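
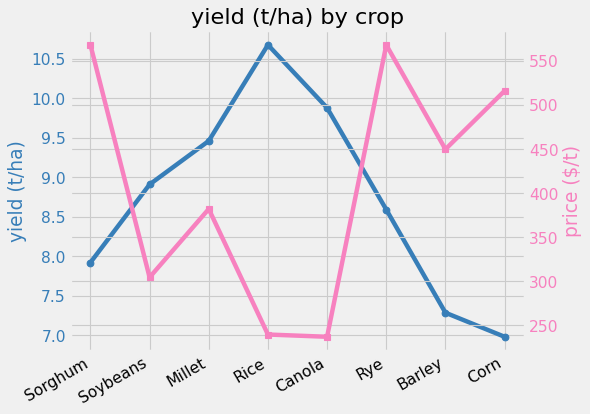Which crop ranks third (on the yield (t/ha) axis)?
Millet

Top 4 (on the yield (t/ha) axis): Rice ≈ 10.5, Canola ≈ 10.0, Millet ≈ 9.5, Soybeans ≈ 9.0.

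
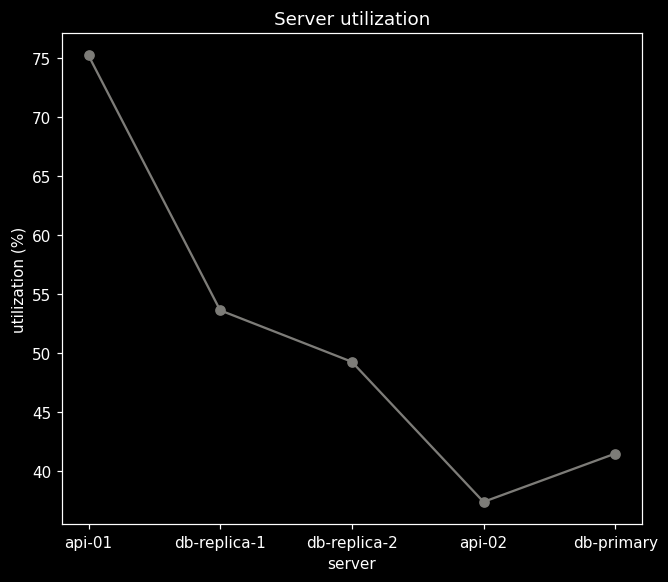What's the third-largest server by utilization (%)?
Top 4: api-01 ≈ 75, db-replica-1 ≈ 55, db-replica-2 ≈ 50, db-primary ≈ 40.

db-replica-2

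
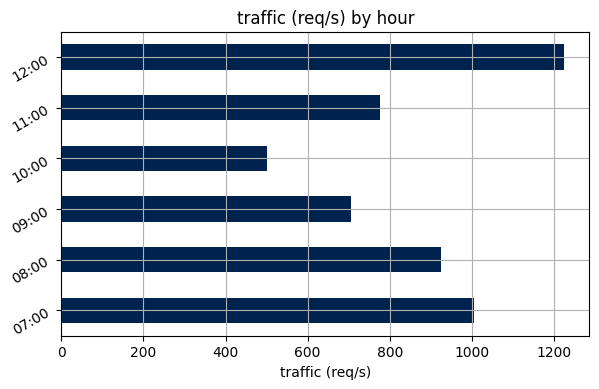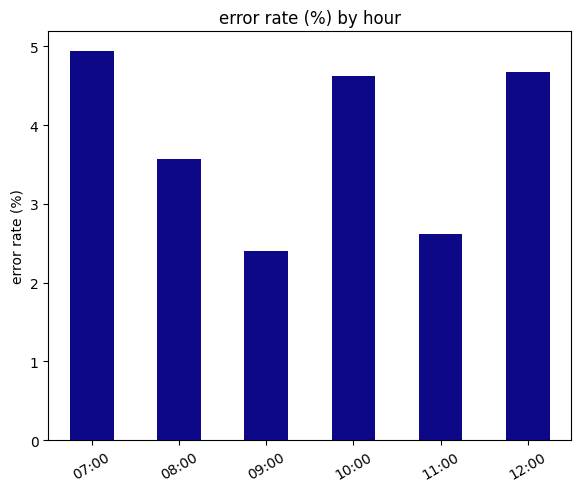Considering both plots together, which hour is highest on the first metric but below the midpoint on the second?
08:00

Chart 2 median error rate (%) ≈ 4; below-median hours: 08:00, 09:00, 11:00. Among those, 08:00 has the highest traffic (req/s) (≈ 1000).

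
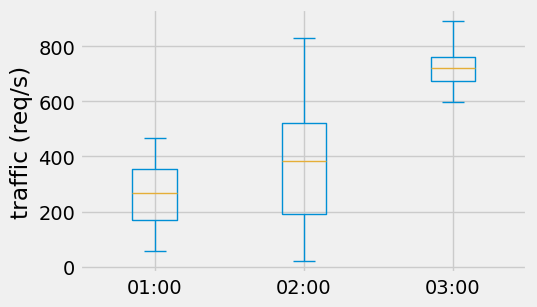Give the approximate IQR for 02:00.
≈ 300

Q3 ≈ 500, Q1 ≈ 200; IQR ≈ 300.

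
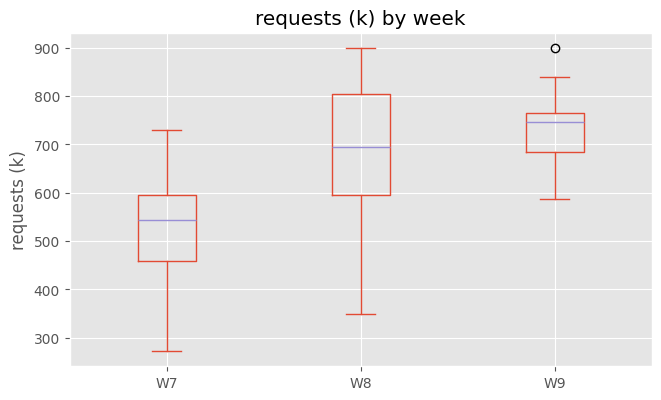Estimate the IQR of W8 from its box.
Q3 ≈ 800, Q1 ≈ 600; IQR ≈ 200.

≈ 200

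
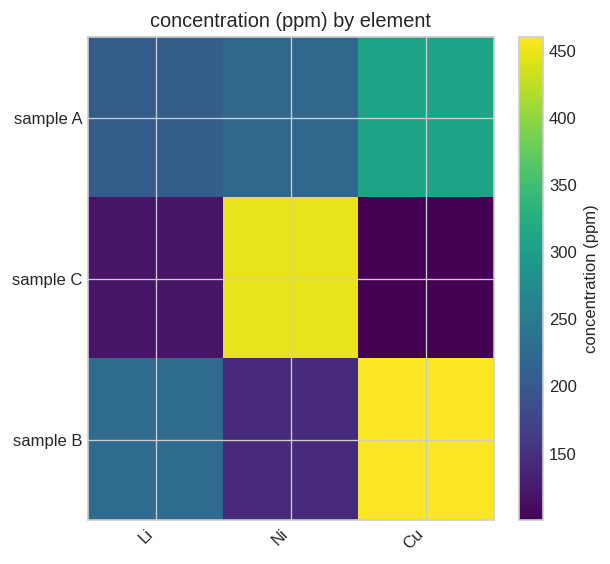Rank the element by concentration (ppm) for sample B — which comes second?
Li

Top 3 for sample B: Cu ≈ 450, Li ≈ 250, Ni ≈ 150.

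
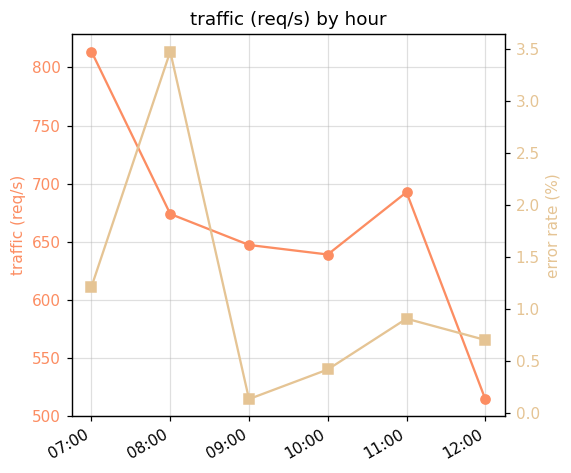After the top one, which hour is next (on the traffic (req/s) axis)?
11:00

Top 3 (on the traffic (req/s) axis): 07:00 ≈ 825, 11:00 ≈ 700, 08:00 ≈ 675.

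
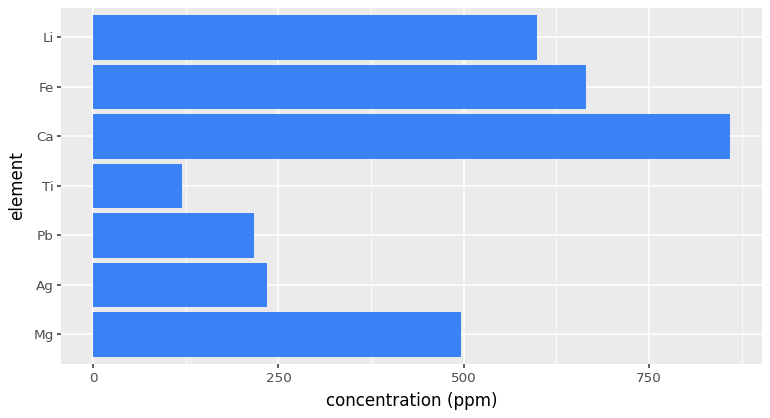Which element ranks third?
Li

Top 4: Ca ≈ 900, Fe ≈ 700, Li ≈ 600, Mg ≈ 500.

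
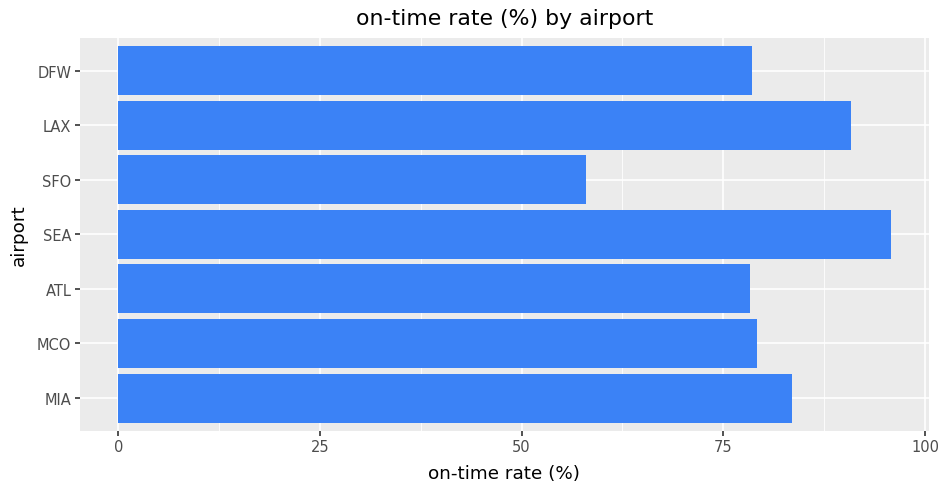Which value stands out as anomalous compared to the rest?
SFO

SFO ≈ 60; the rest sit between ≈ 80 and ≈ 100.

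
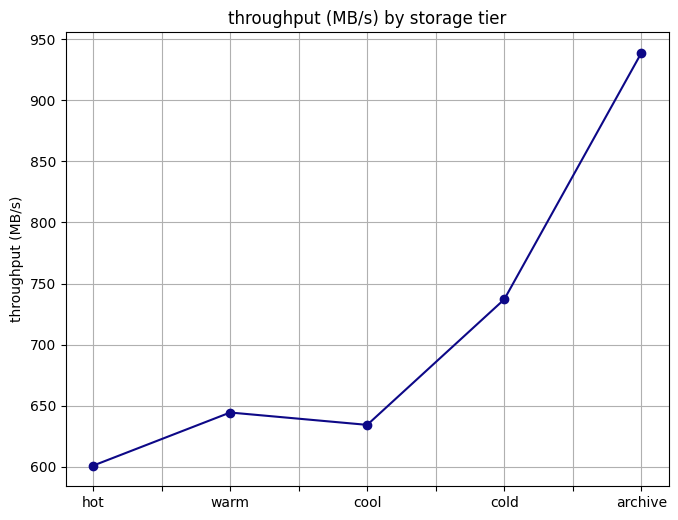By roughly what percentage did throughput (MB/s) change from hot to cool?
hot ≈ 600, cool ≈ 650; (650 − 600) / 600 ≈ +8.3%.

≈ +8.3%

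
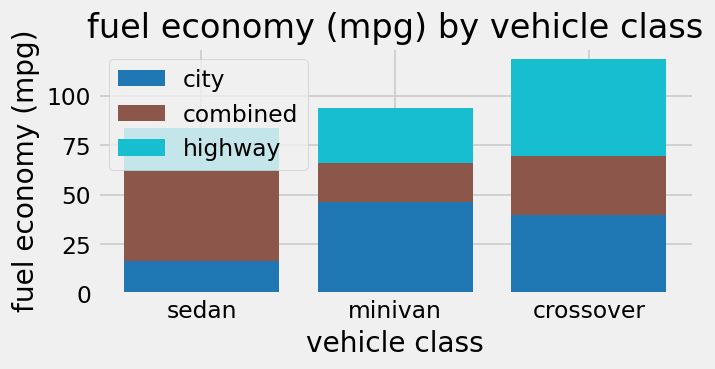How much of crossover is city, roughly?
city top ≈ 40, bottom ≈ 0; segment ≈ 40.

≈ 40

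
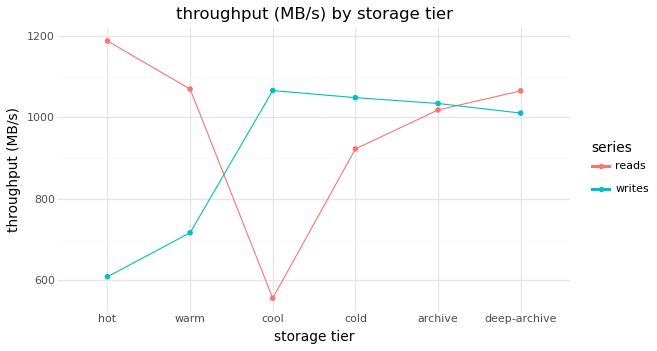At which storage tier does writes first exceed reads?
cool

warm: writes ≈ 700 vs reads ≈ 1100 (not yet); cool: writes ≈ 1100 vs reads ≈ 600 (first crossover).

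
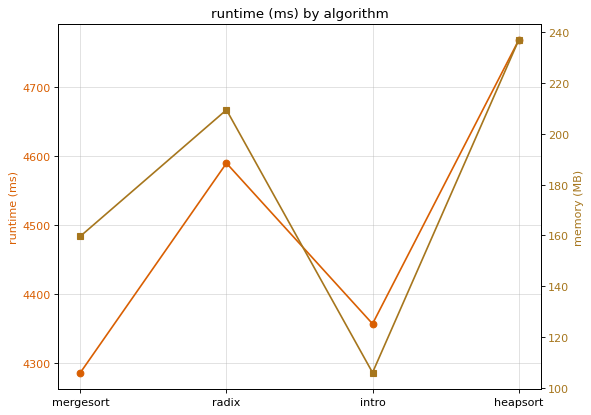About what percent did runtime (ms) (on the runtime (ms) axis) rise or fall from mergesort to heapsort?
mergesort ≈ 4300, heapsort ≈ 4750; (4750 − 4300) / 4300 ≈ +10.5%.

≈ +10.5%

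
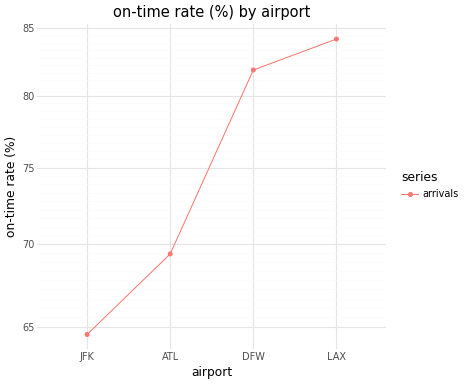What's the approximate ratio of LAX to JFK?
≈ 1.31×

LAX ≈ 84, JFK ≈ 64; 84/64 ≈ 1.31.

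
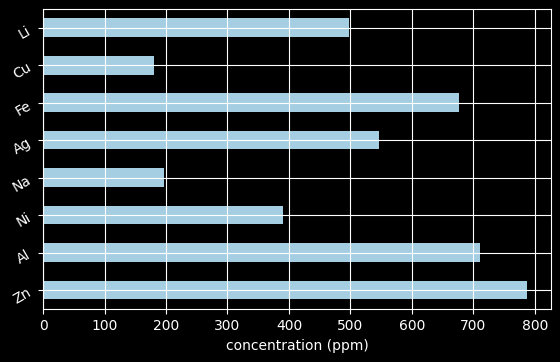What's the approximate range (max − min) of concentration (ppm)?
Max Zn ≈ 800, min Cu ≈ 200; range ≈ 600.

≈ 600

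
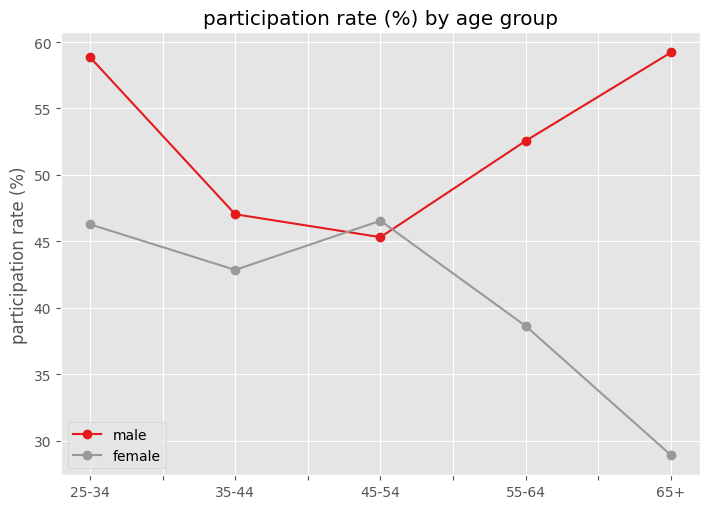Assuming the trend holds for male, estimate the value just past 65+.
Last three: 45, 55, 60 → slope ≈ 7.5/step → next ≈ 67.5.

≈ 67.5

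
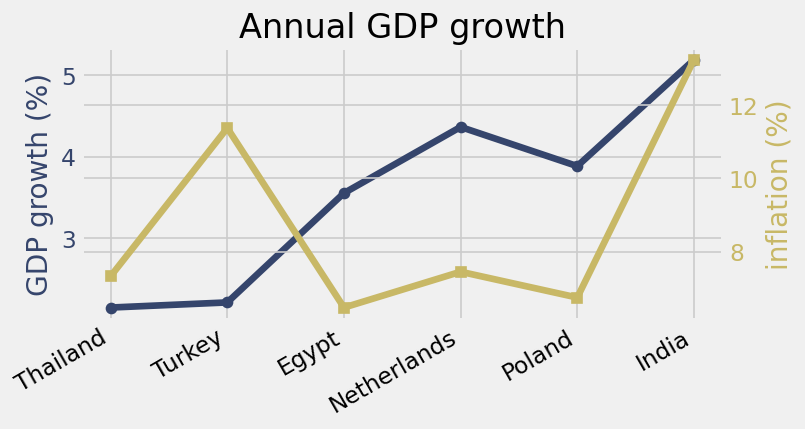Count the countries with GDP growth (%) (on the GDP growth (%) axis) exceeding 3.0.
4

Above 3.0: Egypt, Netherlands, Poland, India.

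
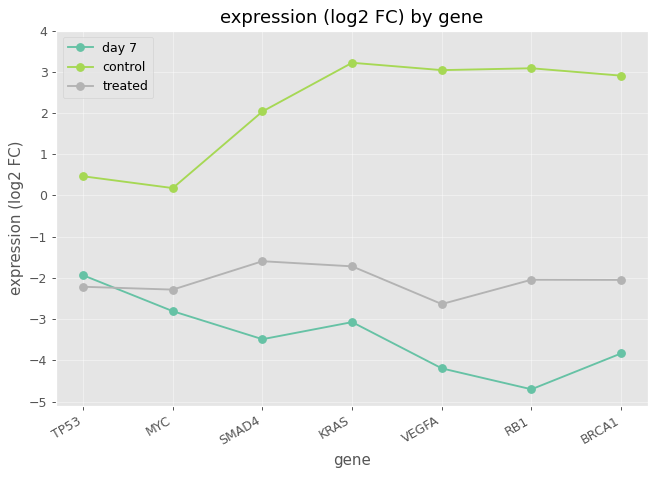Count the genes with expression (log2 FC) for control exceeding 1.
Above 1: SMAD4, KRAS, VEGFA, RB1, BRCA1.

5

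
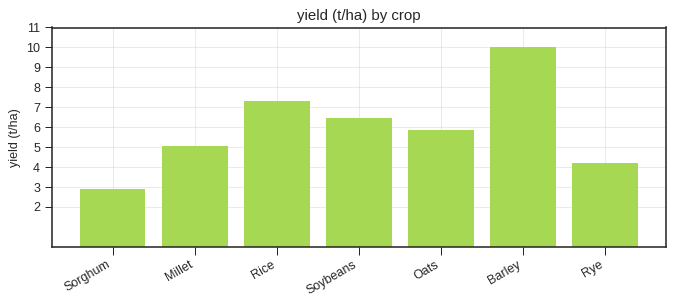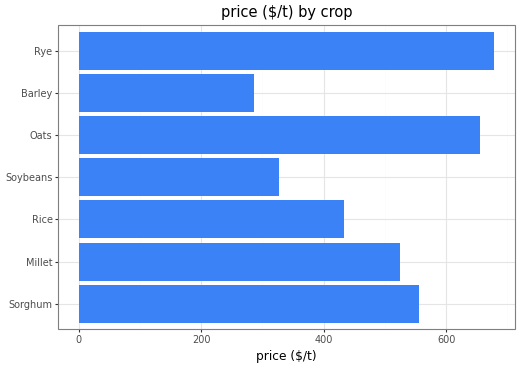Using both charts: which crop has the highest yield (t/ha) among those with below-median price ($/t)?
Barley

Chart 2 median price ($/t) ≈ 500; below-median crops: Rice, Soybeans, Barley. Among those, Barley has the highest yield (t/ha) (≈ 10).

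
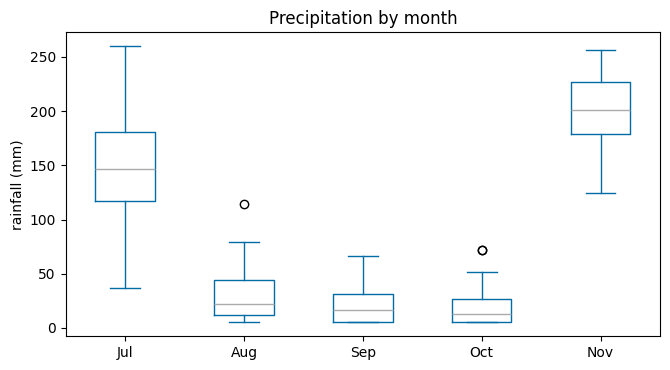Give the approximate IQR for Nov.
≈ 40

Q3 ≈ 220, Q1 ≈ 180; IQR ≈ 40.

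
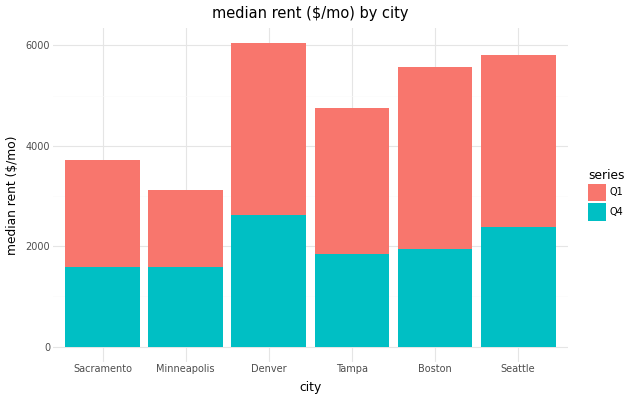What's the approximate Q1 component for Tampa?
≈ 3000

Q1 top ≈ 5000, bottom ≈ 2000; segment ≈ 3000.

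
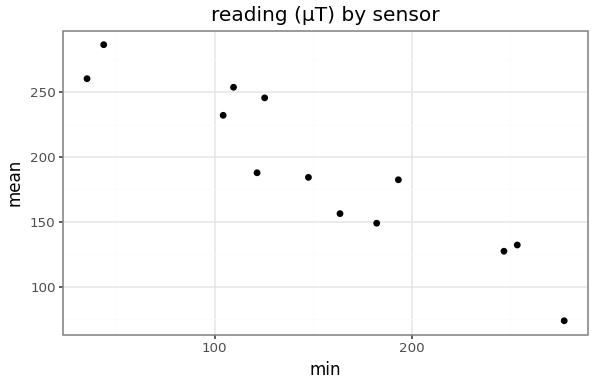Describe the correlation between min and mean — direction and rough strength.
Points are negatively correlated; strong (|r| ≈ 0.9).

negative, strong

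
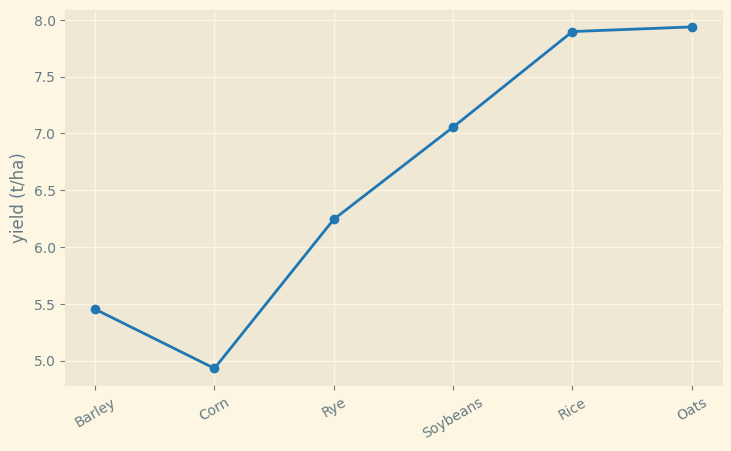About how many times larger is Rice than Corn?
Rice ≈ 8.0, Corn ≈ 5.0; 8.0/5.0 ≈ 1.6.

≈ 1.6×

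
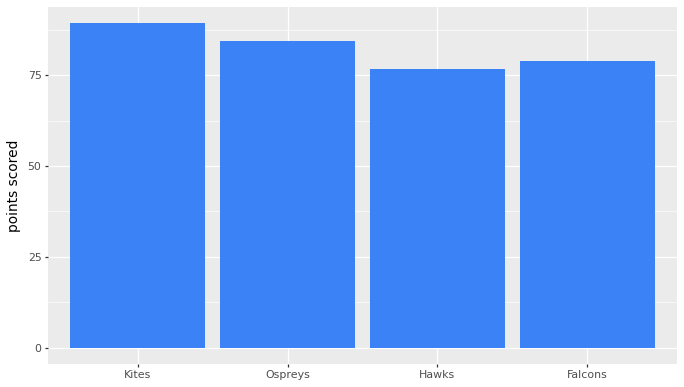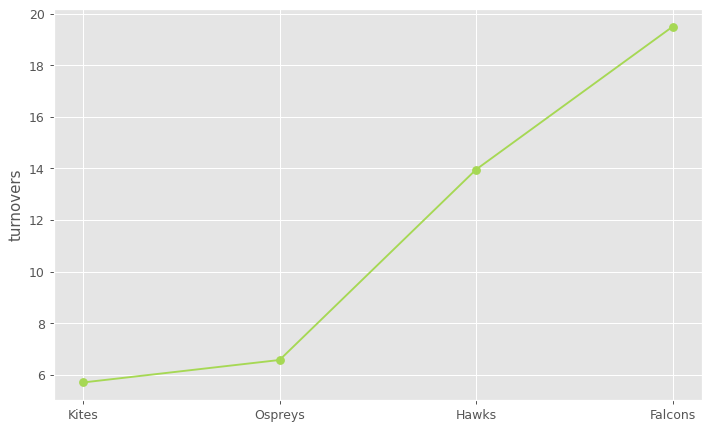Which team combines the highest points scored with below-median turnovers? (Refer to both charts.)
Kites

Chart 2 median turnovers ≈ 10; below-median teams: Kites, Ospreys. Among those, Kites has the highest points scored (≈ 90).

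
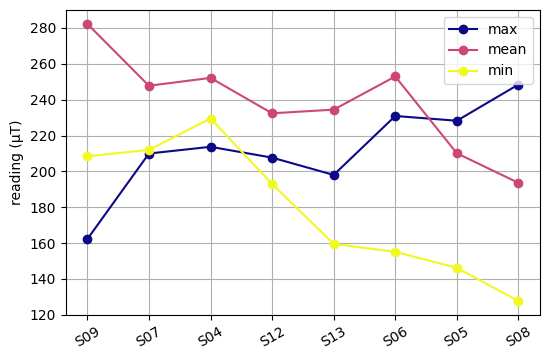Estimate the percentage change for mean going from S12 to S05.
≈ -8.3%

S12 ≈ 240, S05 ≈ 220; (220 − 240) / 240 ≈ -8.3%.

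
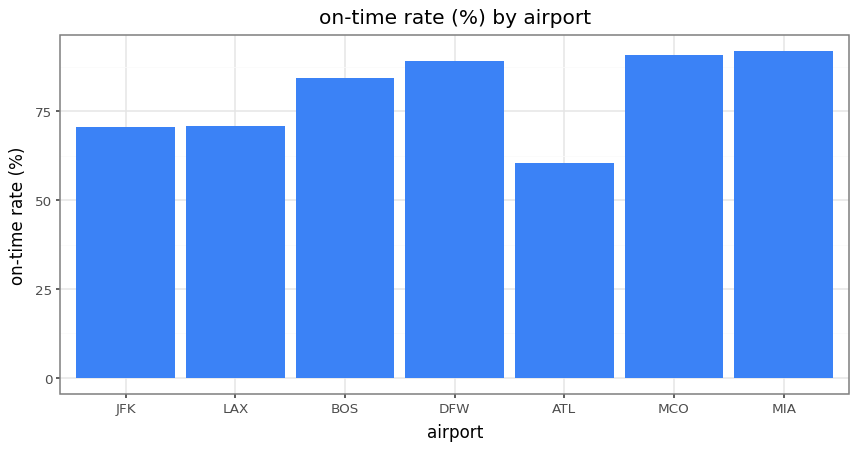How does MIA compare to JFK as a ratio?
MIA ≈ 90, JFK ≈ 70; 90/70 ≈ 1.29.

≈ 1.29×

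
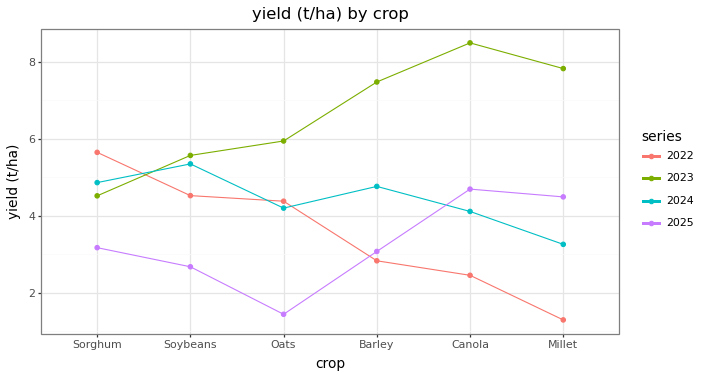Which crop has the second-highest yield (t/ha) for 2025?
Millet

Top 3 for 2025: Canola ≈ 5, Millet ≈ 4, Sorghum ≈ 3.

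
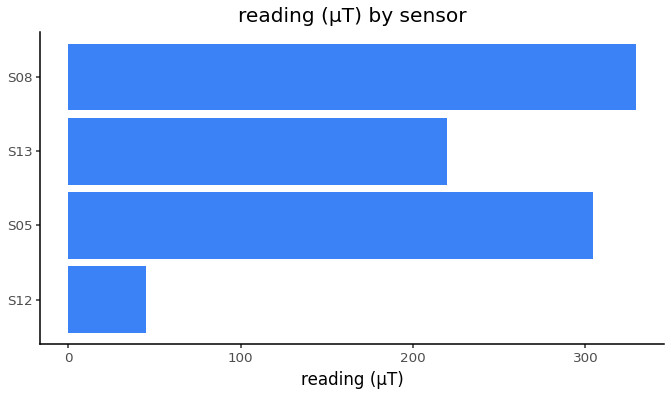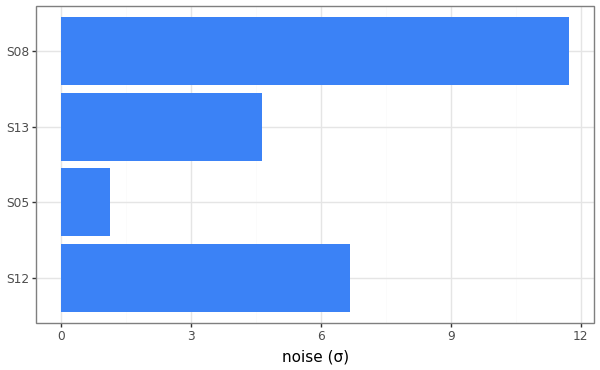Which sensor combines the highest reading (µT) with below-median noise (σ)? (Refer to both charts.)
Chart 2 median noise (σ) ≈ 6; below-median sensors: S05, S13. Among those, S05 has the highest reading (µT) (≈ 300).

S05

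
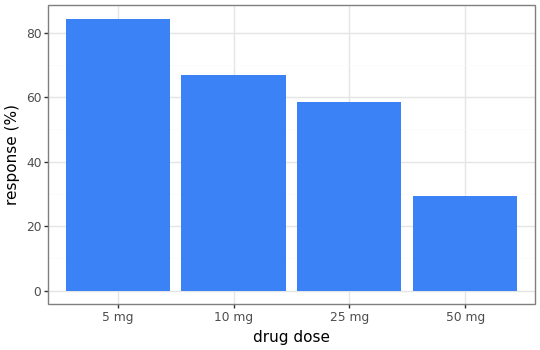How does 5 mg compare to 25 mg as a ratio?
≈ 1.33×

5 mg ≈ 80, 25 mg ≈ 60; 80/60 ≈ 1.33.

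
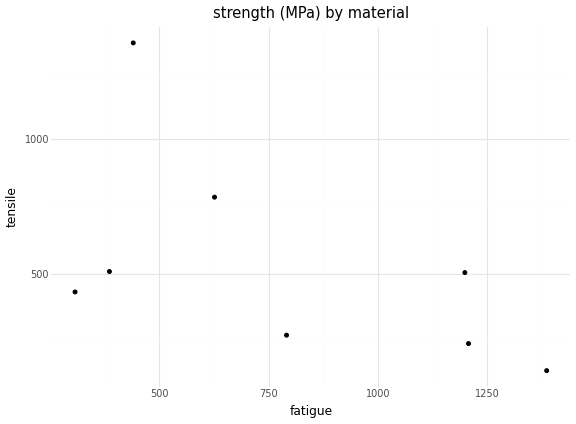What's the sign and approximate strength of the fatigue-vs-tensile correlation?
negative, moderate

Points are negatively correlated; moderate (|r| ≈ 0.6).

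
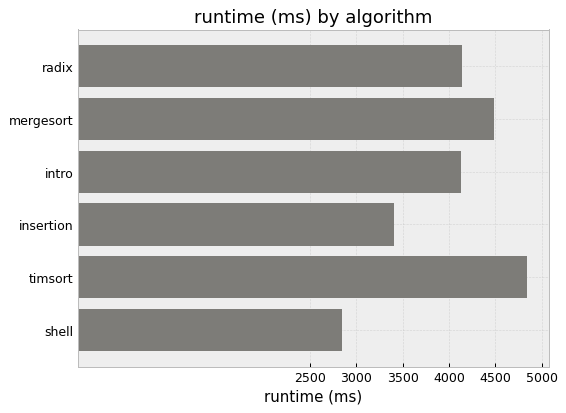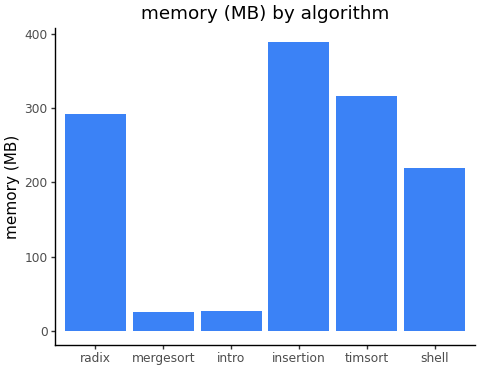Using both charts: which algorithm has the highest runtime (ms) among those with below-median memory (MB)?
mergesort

Chart 2 median memory (MB) ≈ 250; below-median algorithms: mergesort, intro, shell. Among those, mergesort has the highest runtime (ms) (≈ 4500).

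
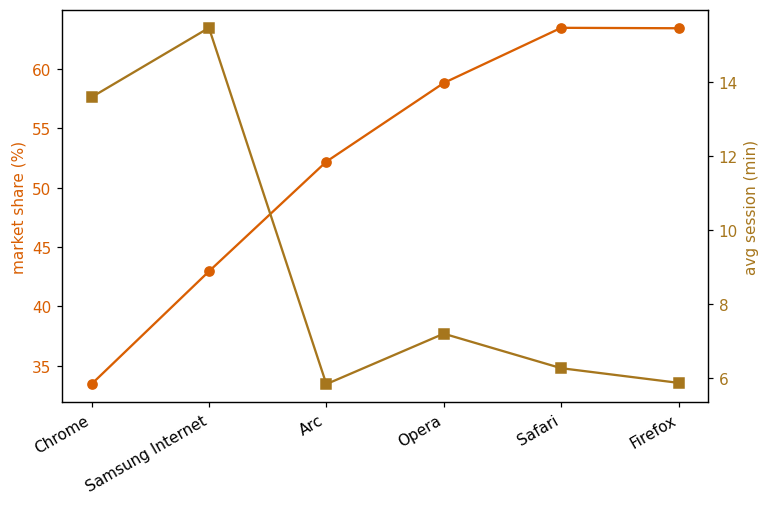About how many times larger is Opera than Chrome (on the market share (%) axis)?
≈ 1.71×

Opera ≈ 60, Chrome ≈ 35; 60/35 ≈ 1.71.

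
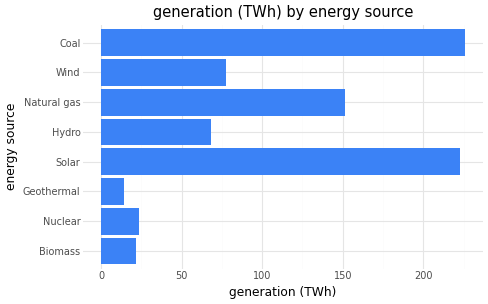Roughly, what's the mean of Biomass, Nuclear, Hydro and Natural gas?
(20 + 20 + 60 + 160) / 4 ≈ 65.

≈ 65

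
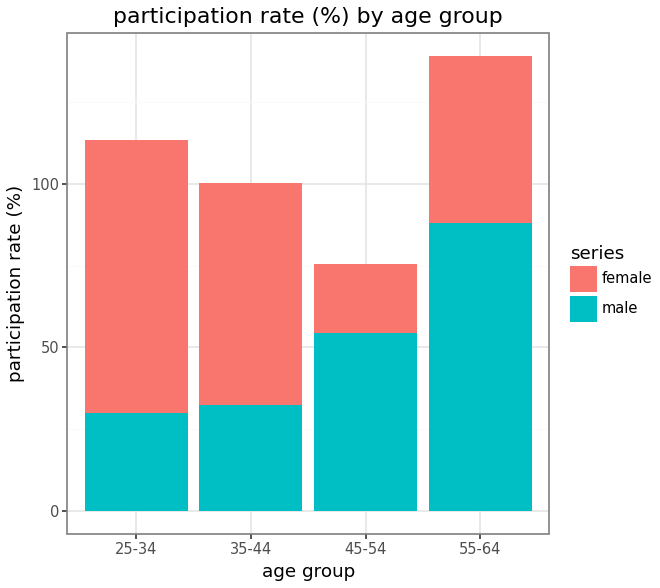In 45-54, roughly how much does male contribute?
male top ≈ 60, bottom ≈ 0; segment ≈ 60.

≈ 60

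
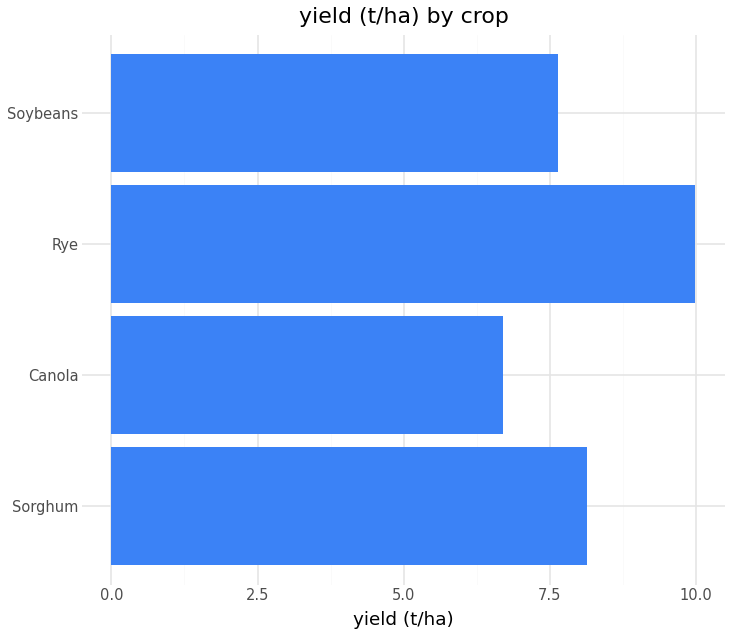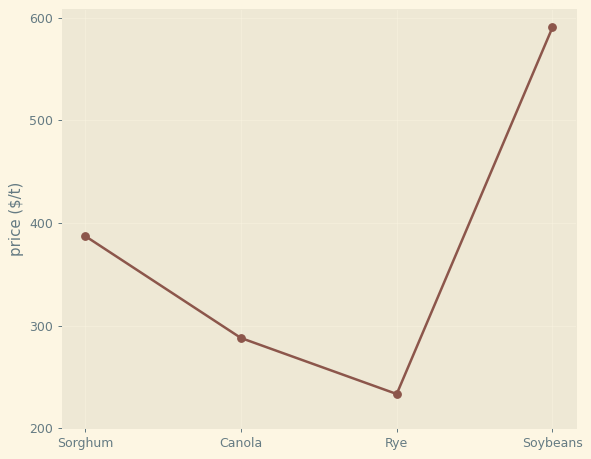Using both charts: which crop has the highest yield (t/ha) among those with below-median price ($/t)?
Chart 2 median price ($/t) ≈ 300; below-median crops: Canola, Rye. Among those, Rye has the highest yield (t/ha) (≈ 10).

Rye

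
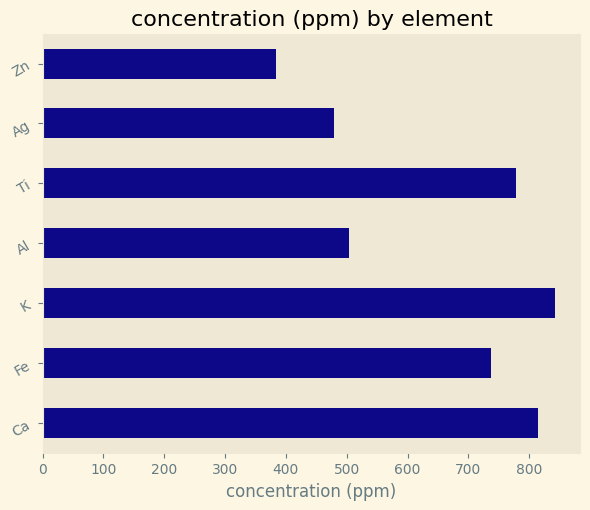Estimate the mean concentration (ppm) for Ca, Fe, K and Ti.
(800 + 700 + 800 + 800) / 4 ≈ 775.

≈ 775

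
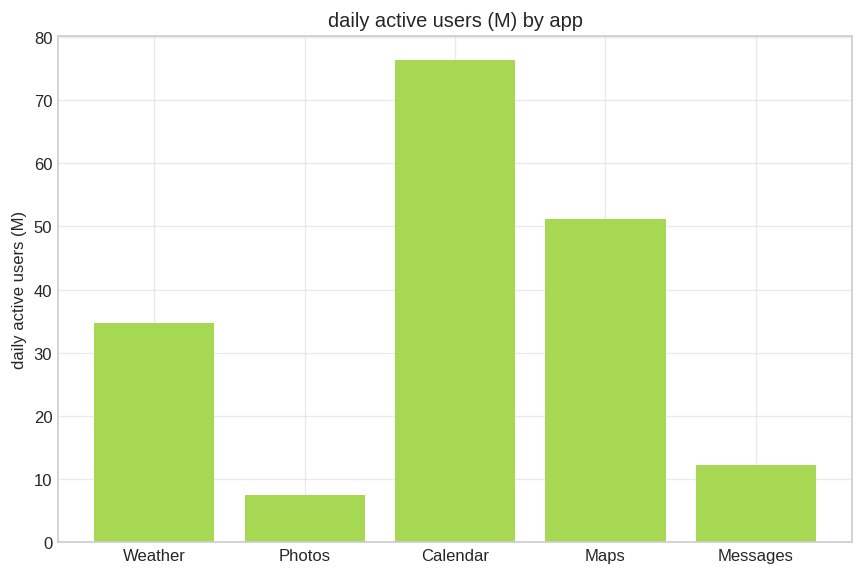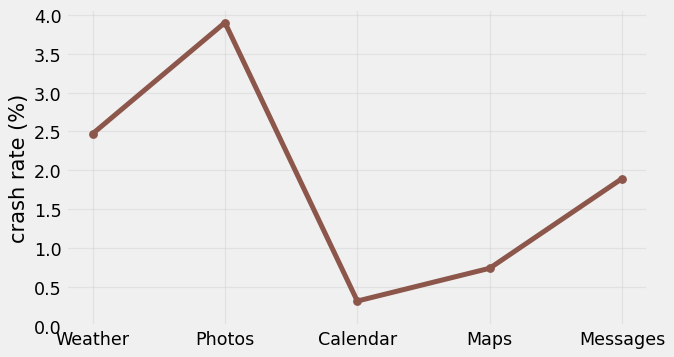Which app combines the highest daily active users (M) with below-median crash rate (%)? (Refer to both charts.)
Calendar

Chart 2 median crash rate (%) ≈ 2; below-median apps: Calendar, Maps. Among those, Calendar has the highest daily active users (M) (≈ 80).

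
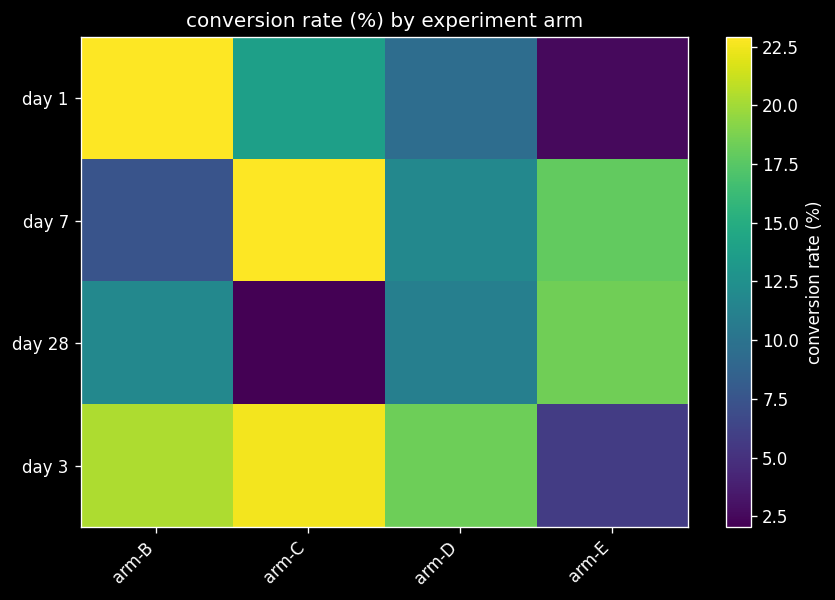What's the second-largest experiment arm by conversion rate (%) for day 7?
Top 3 for day 7: arm-C ≈ 22, arm-E ≈ 18, arm-D ≈ 12.

arm-E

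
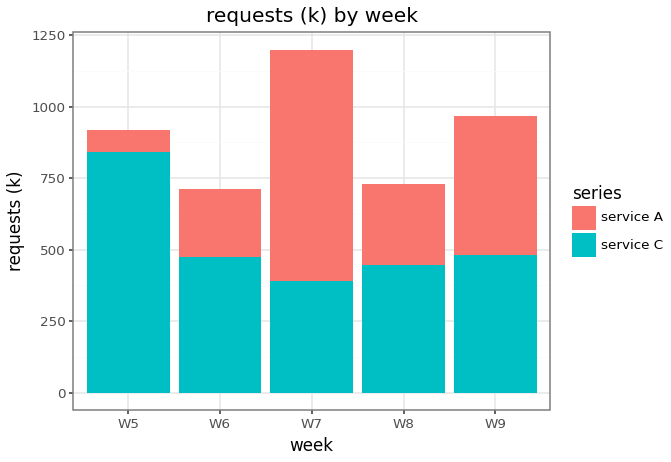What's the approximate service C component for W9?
service C top ≈ 500, bottom ≈ 0; segment ≈ 500.

≈ 500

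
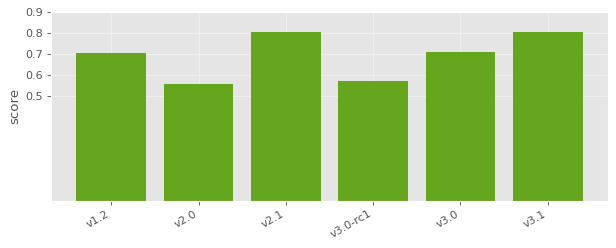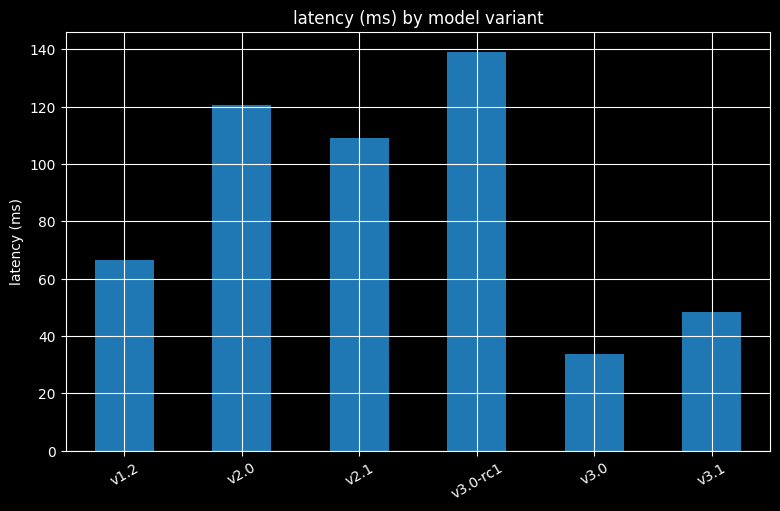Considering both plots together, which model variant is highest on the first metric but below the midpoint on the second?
Chart 2 median latency (ms) ≈ 80; below-median model variants: v1.2, v3.0, v3.1. Among those, v3.1 has the highest score (≈ 0.8).

v3.1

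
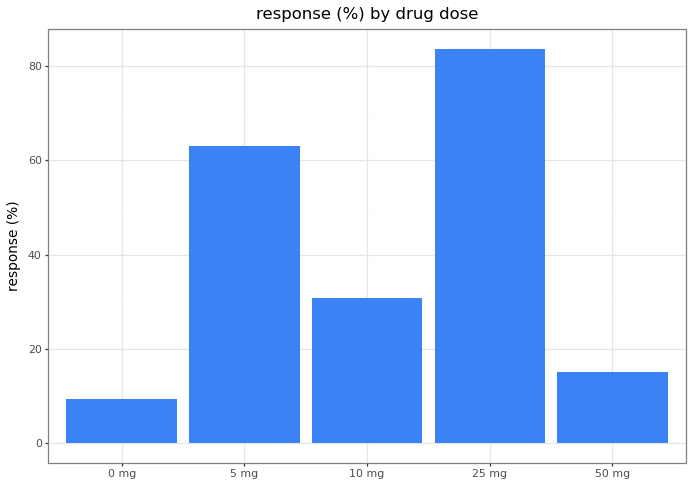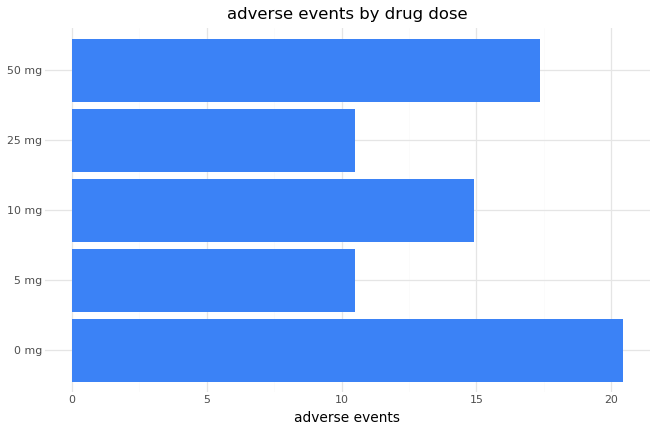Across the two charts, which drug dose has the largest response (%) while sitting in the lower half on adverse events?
25 mg

Chart 2 median adverse events ≈ 14; below-median drug doses: 5 mg, 25 mg. Among those, 25 mg has the highest response (%) (≈ 80).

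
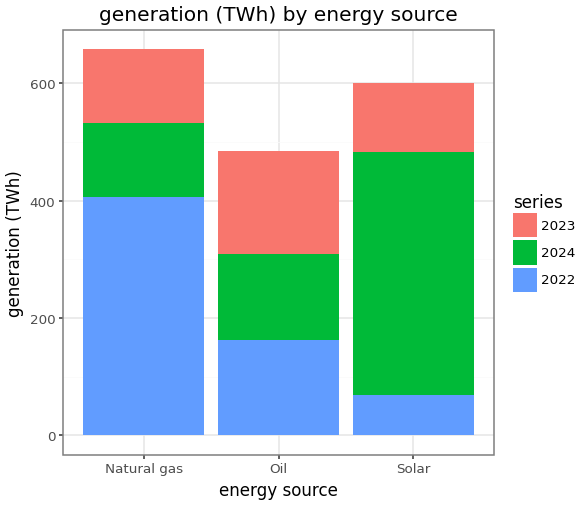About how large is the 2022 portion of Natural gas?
≈ 400

2022 top ≈ 400, bottom ≈ 0; segment ≈ 400.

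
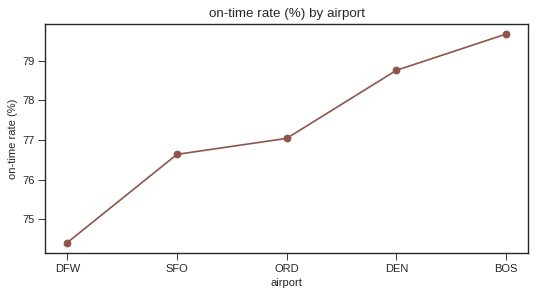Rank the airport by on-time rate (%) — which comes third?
Top 4: BOS ≈ 79.5, DEN ≈ 79.0, ORD ≈ 77.0, SFO ≈ 76.5.

ORD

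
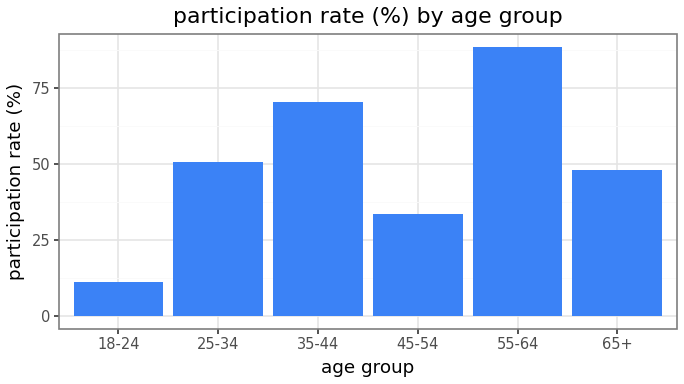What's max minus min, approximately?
Max 55-64 ≈ 90, min 18-24 ≈ 10; range ≈ 80.

≈ 80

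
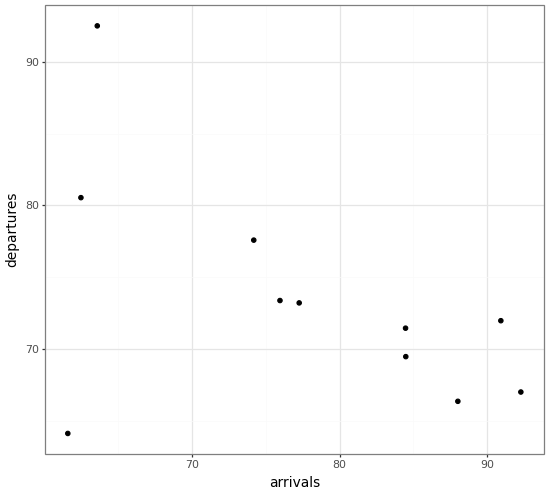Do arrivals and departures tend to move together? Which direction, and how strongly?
Points are negatively correlated; moderate (|r| ≈ 0.5).

negative, moderate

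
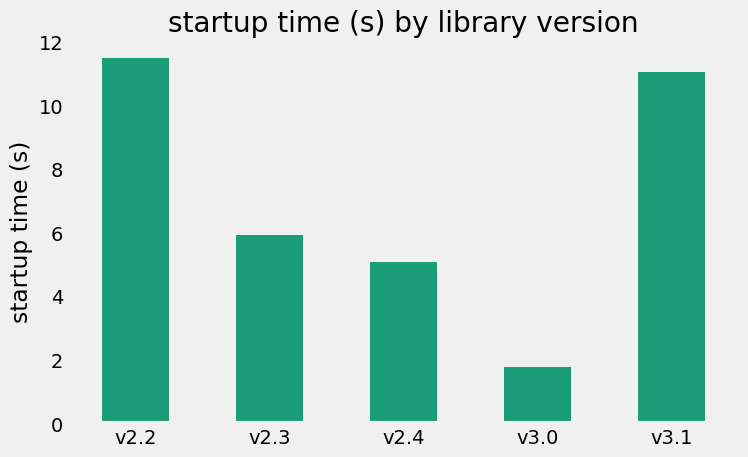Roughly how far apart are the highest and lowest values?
Max v2.2 ≈ 11, min v3.0 ≈ 2; range ≈ 9.

≈ 9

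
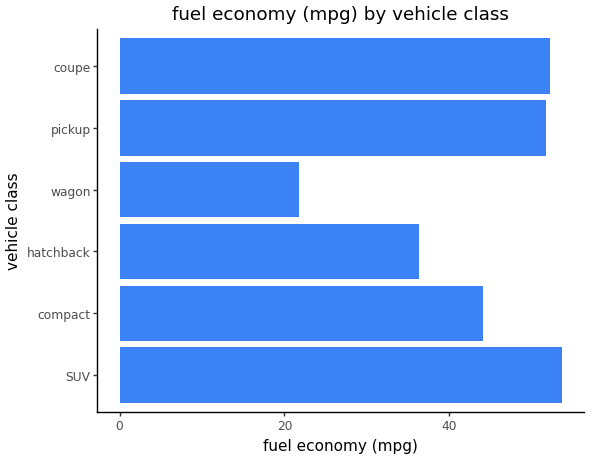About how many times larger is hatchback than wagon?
hatchback ≈ 35, wagon ≈ 20; 35/20 ≈ 1.75.

≈ 1.75×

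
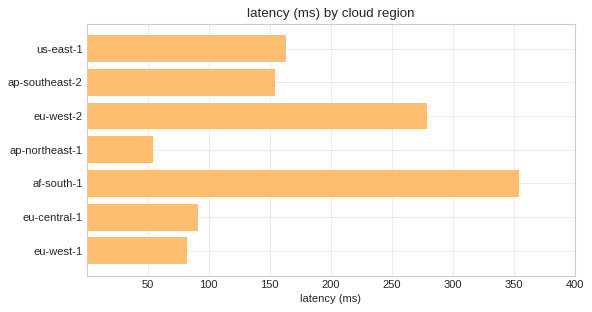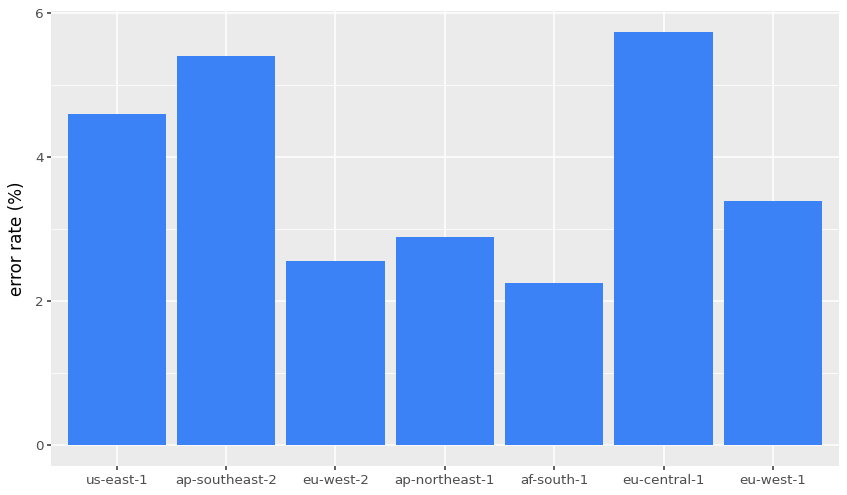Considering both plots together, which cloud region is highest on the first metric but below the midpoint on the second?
af-south-1

Chart 2 median error rate (%) ≈ 3; below-median cloud regions: eu-west-2, ap-northeast-1, af-south-1. Among those, af-south-1 has the highest latency (ms) (≈ 350).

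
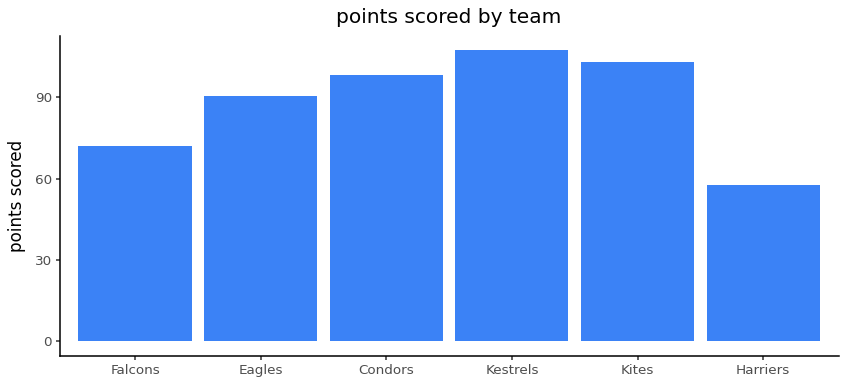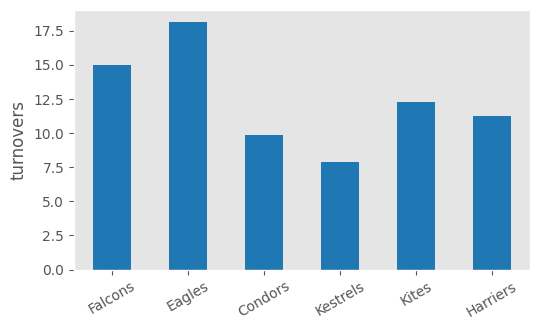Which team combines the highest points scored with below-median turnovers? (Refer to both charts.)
Chart 2 median turnovers ≈ 12; below-median teams: Condors, Kestrels, Harriers. Among those, Kestrels has the highest points scored (≈ 110).

Kestrels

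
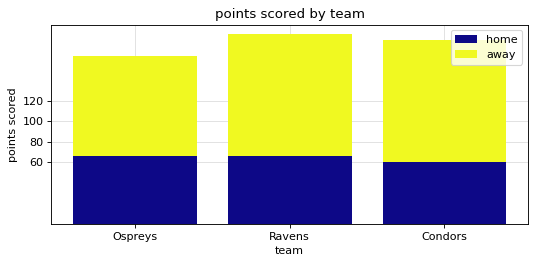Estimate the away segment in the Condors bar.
away top ≈ 180, bottom ≈ 60; segment ≈ 120.

≈ 120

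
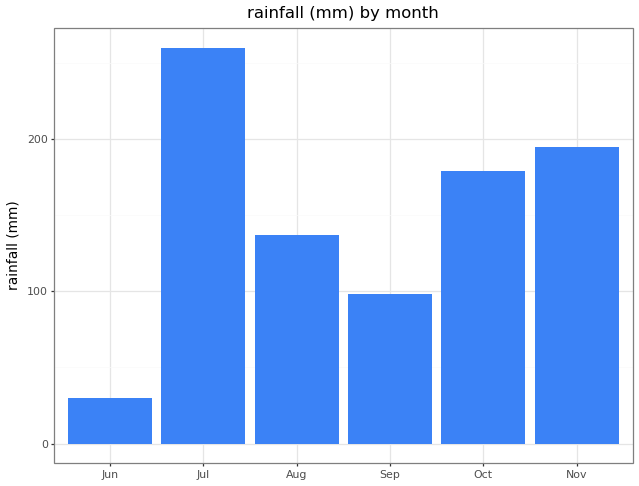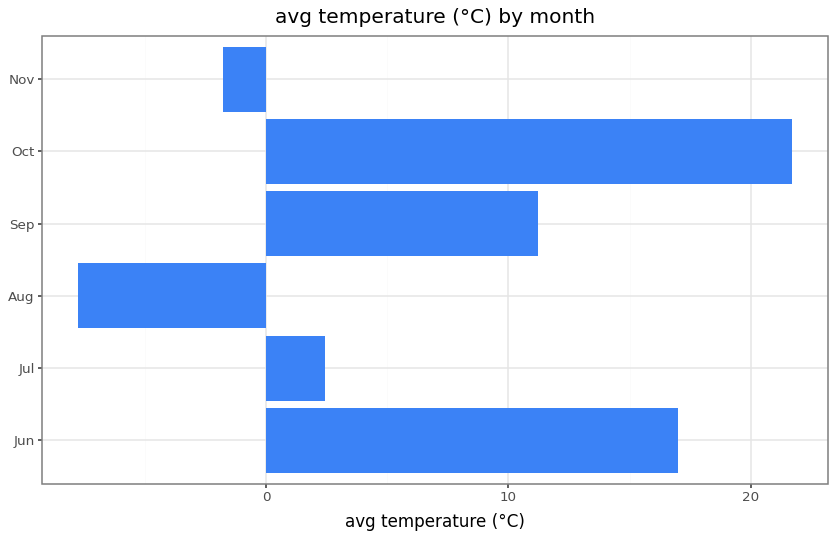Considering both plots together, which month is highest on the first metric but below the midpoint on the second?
Jul

Chart 2 median avg temperature (°C) ≈ 6; below-median months: Jul, Aug, Nov. Among those, Jul has the highest rainfall (mm) (≈ 250).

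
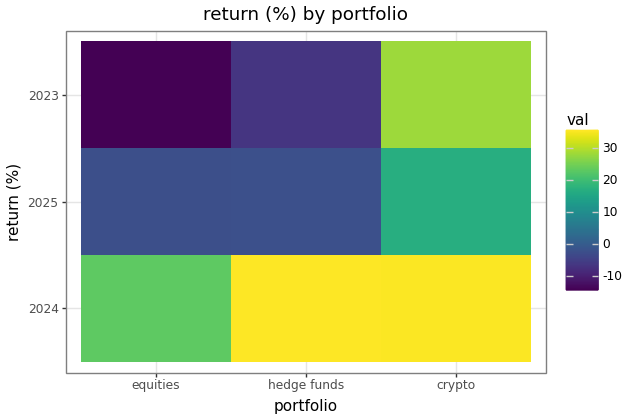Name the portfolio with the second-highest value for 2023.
Top 3 for 2023: crypto ≈ 30, hedge funds ≈ -5, equities ≈ -15.

hedge funds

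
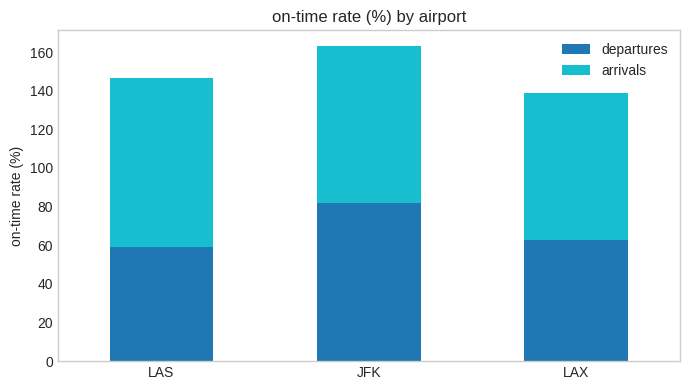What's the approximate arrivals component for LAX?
arrivals top ≈ 140, bottom ≈ 60; segment ≈ 80.

≈ 80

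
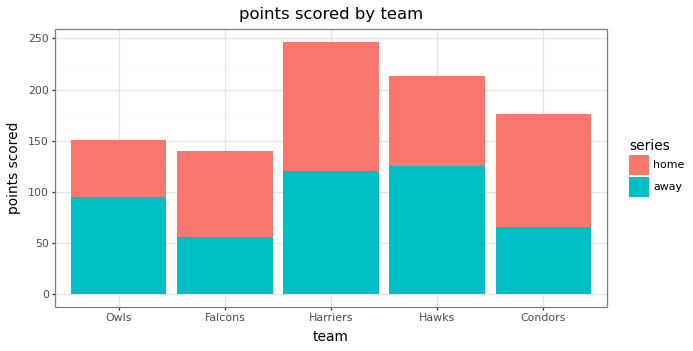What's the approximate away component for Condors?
≈ 75

away top ≈ 75, bottom ≈ 0; segment ≈ 75.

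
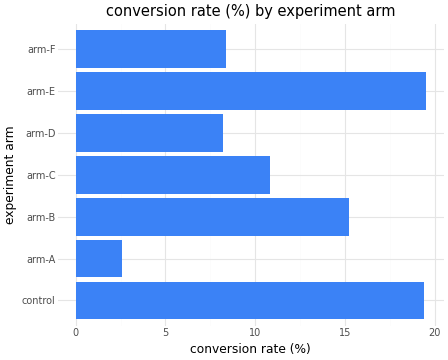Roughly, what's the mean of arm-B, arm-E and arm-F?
(16 + 20 + 8) / 3 ≈ 15.

≈ 15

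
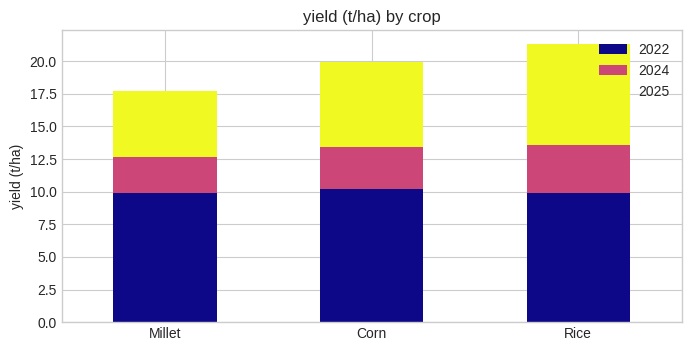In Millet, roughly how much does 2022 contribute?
2022 top ≈ 10, bottom ≈ 0; segment ≈ 10.

≈ 10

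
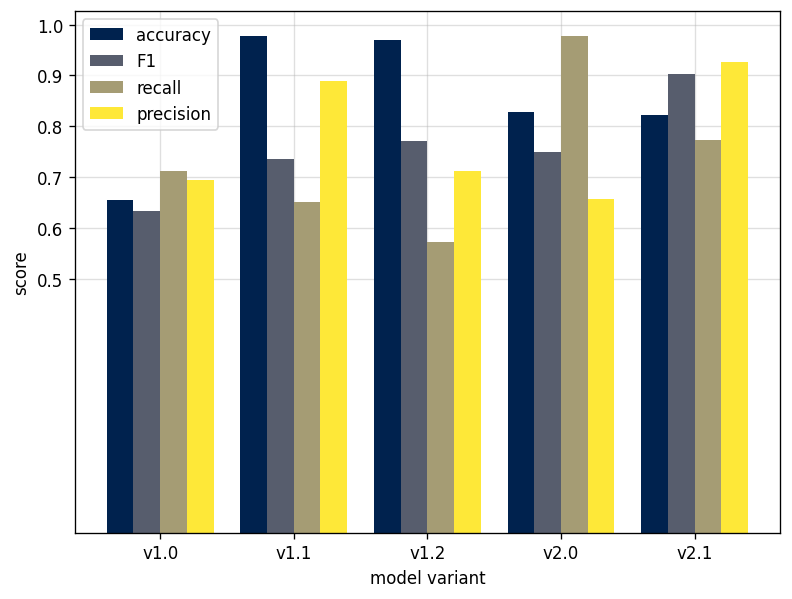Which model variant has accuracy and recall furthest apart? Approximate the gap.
v1.2: accuracy ≈ 1.0, recall ≈ 0.6 → gap ≈ 0.4. Next-largest (v1.1) is only ≈ 0.3.

v1.2, ≈ 0.4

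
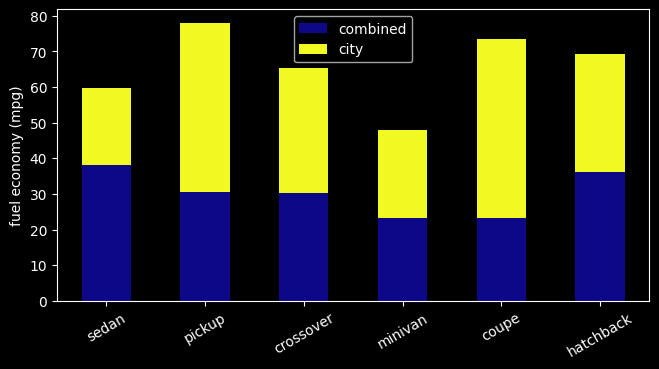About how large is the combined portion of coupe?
combined top ≈ 20, bottom ≈ 0; segment ≈ 20.

≈ 20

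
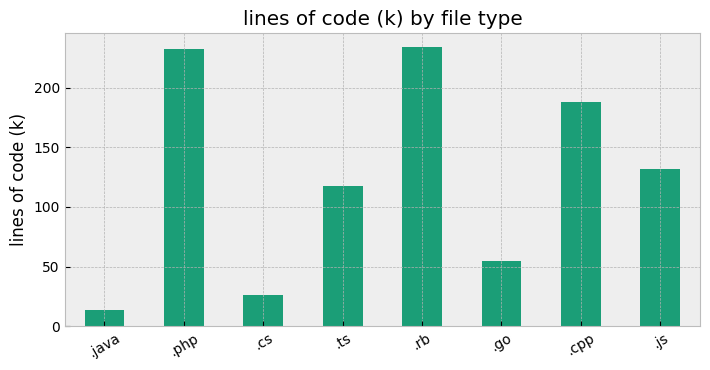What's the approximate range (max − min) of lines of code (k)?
≈ 220

Max .rb ≈ 240, min .java ≈ 20; range ≈ 220.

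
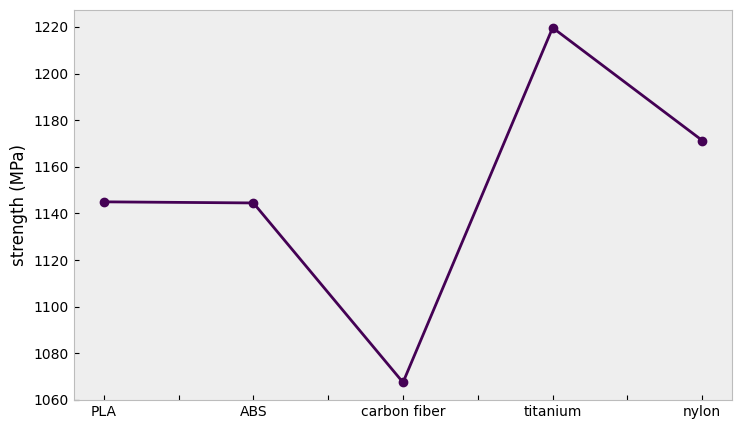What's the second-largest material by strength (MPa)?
Top 3: titanium ≈ 1220, nylon ≈ 1180, PLA ≈ 1140.

nylon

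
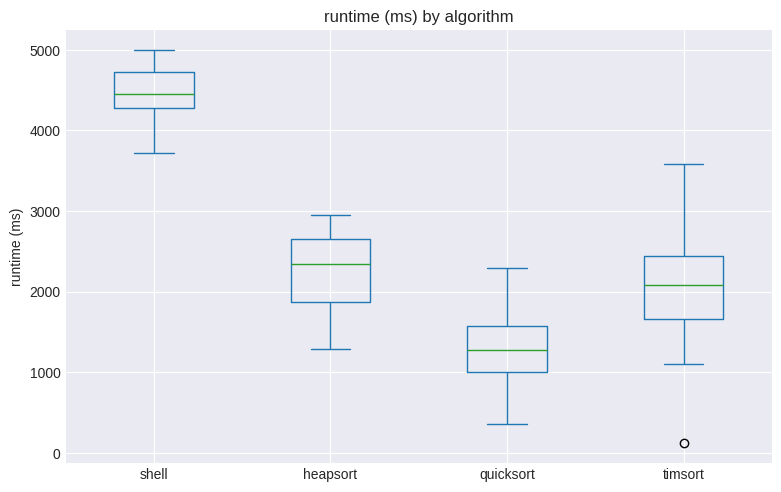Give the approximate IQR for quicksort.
Q3 ≈ 1500, Q1 ≈ 1000; IQR ≈ 500.

≈ 500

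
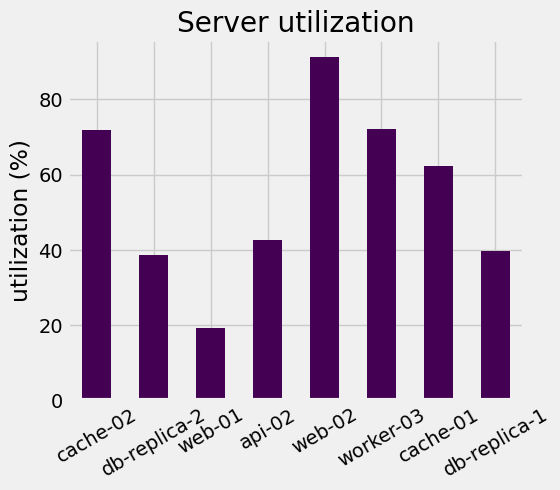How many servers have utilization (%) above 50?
Above 50: cache-02, web-02, worker-03, cache-01.

4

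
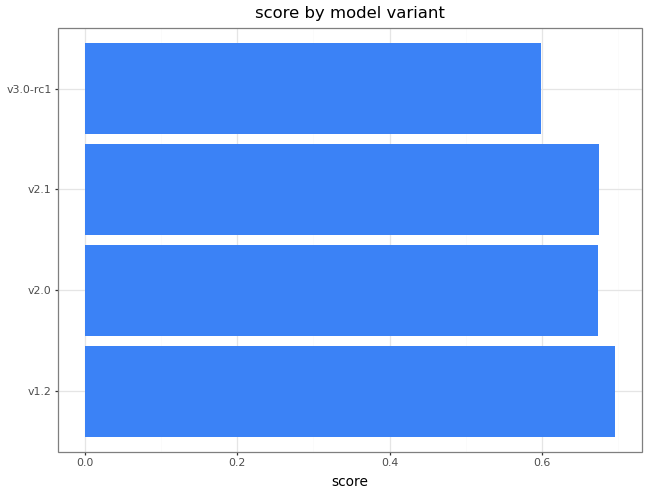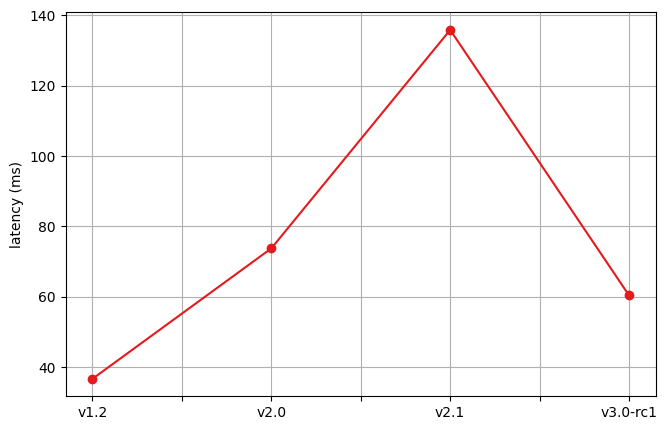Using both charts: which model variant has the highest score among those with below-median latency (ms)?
Chart 2 median latency (ms) ≈ 60; below-median model variants: v1.2, v3.0-rc1. Among those, v1.2 has the highest score (≈ 0.7).

v1.2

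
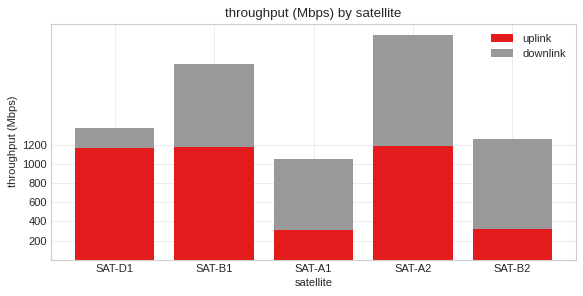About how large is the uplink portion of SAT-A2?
≈ 1200

uplink top ≈ 1200, bottom ≈ 0; segment ≈ 1200.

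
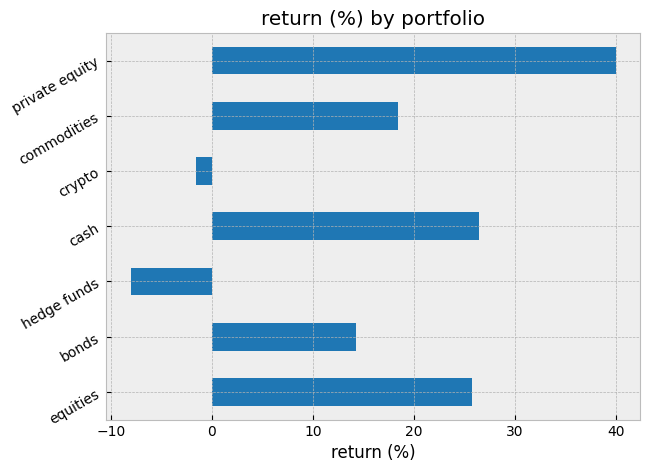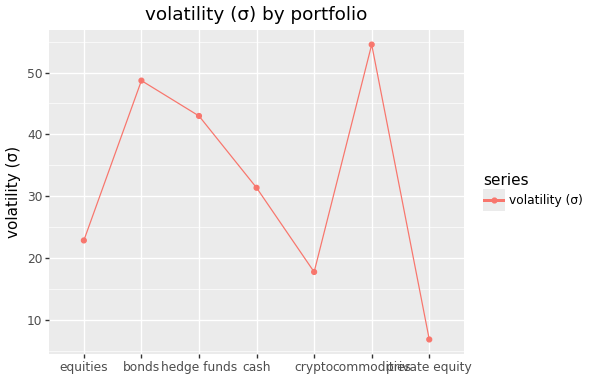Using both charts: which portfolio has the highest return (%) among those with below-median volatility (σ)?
private equity

Chart 2 median volatility (σ) ≈ 30; below-median portfolios: equities, crypto, private equity. Among those, private equity has the highest return (%) (≈ 40).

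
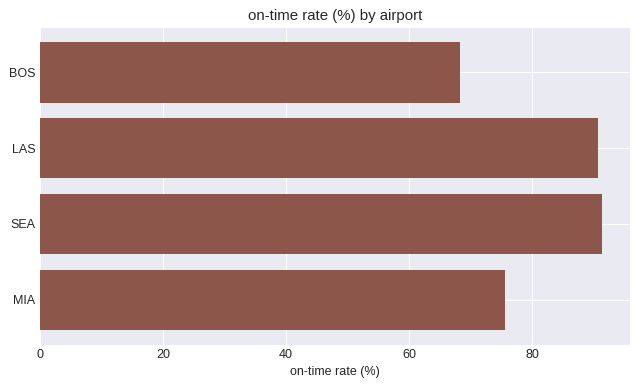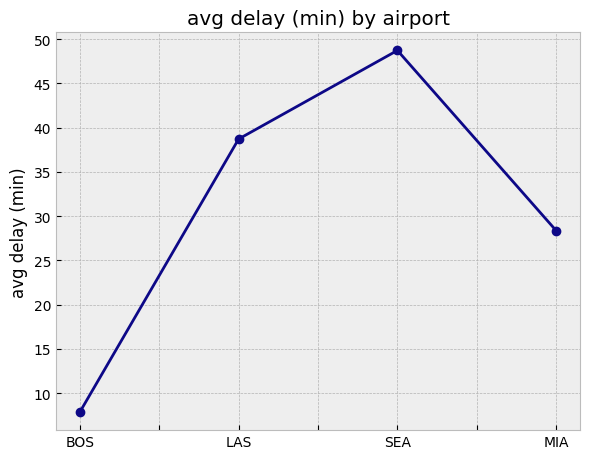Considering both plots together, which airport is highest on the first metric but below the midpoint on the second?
MIA

Chart 2 median avg delay (min) ≈ 35; below-median airports: BOS, MIA. Among those, MIA has the highest on-time rate (%) (≈ 80).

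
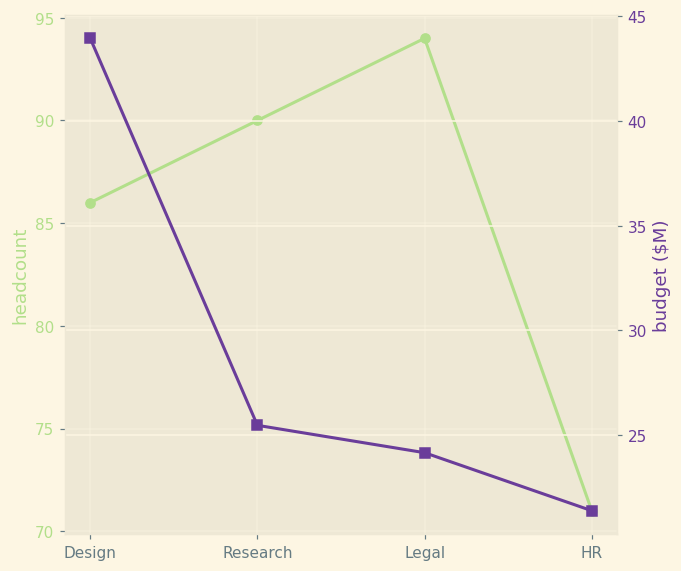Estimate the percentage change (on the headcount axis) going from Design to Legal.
Design ≈ 86, Legal ≈ 94; (94 − 86) / 86 ≈ +9.3%.

≈ +9.3%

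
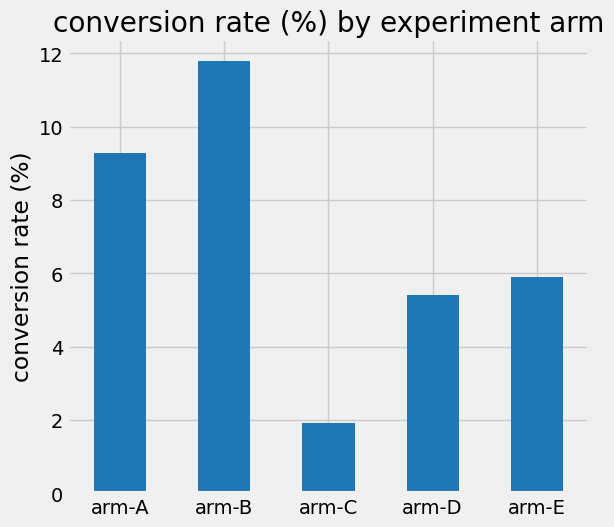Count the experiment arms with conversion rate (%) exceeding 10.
1

Above 10: arm-B.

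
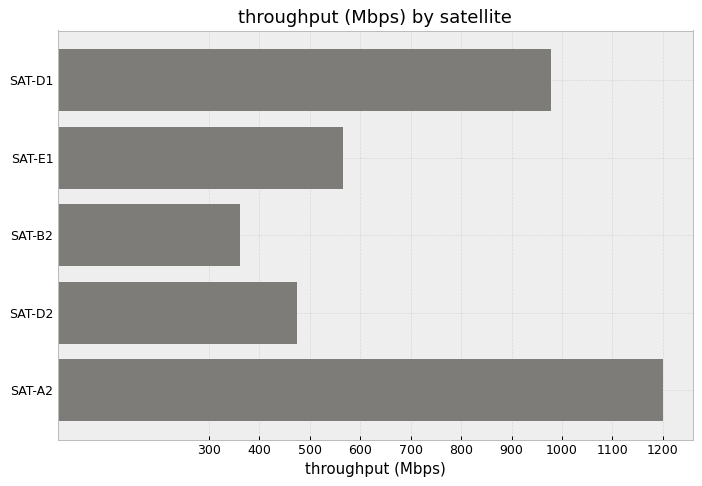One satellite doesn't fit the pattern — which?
SAT-A2

SAT-A2 ≈ 1200; the rest sit between ≈ 400 and ≈ 1000.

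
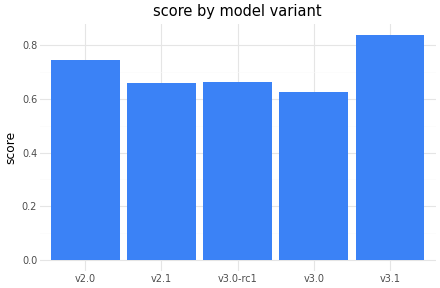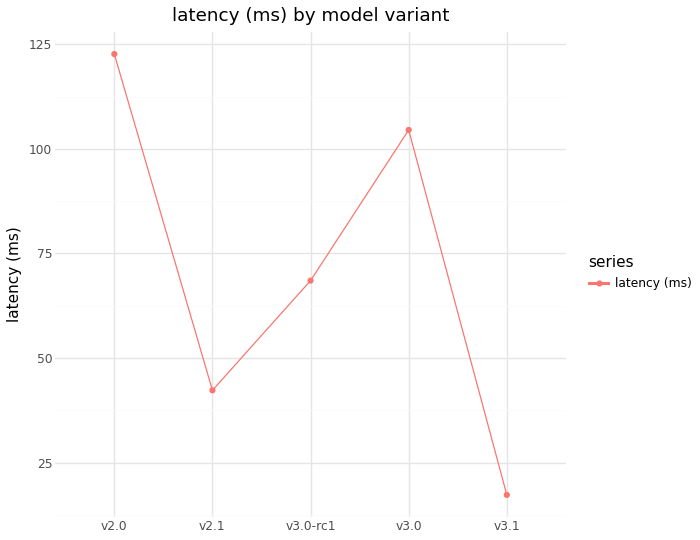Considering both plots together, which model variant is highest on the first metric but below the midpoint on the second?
Chart 2 median latency (ms) ≈ 60; below-median model variants: v2.1, v3.1. Among those, v3.1 has the highest score (≈ 0.8).

v3.1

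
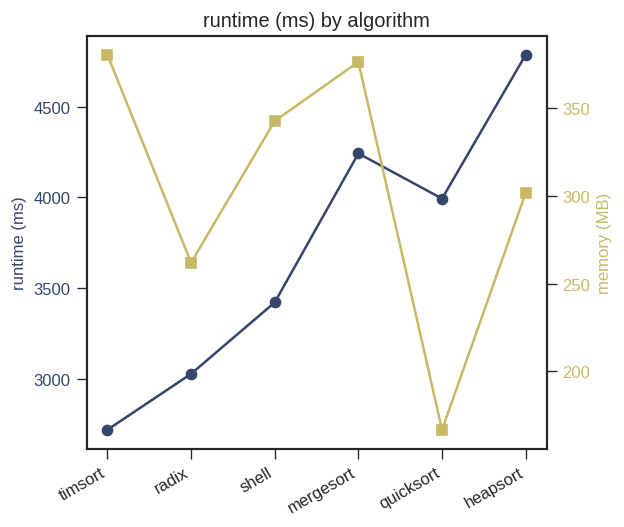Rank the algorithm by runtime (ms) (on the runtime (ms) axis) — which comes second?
Top 3 (on the runtime (ms) axis): heapsort ≈ 4800, mergesort ≈ 4200, quicksort ≈ 4000.

mergesort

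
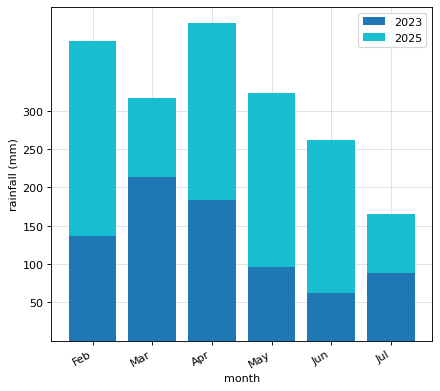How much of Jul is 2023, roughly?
2023 top ≈ 100, bottom ≈ 0; segment ≈ 100.

≈ 100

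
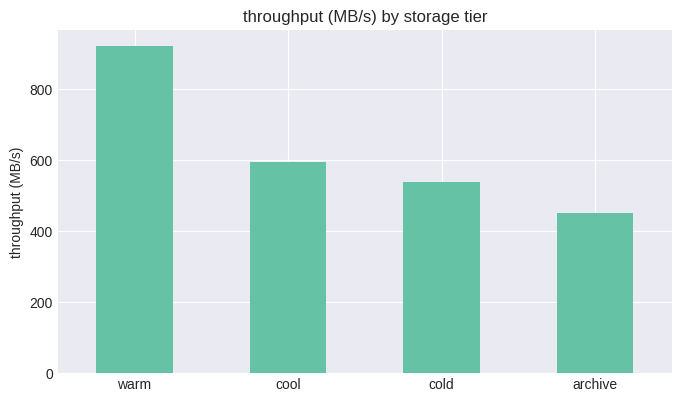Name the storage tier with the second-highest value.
cool

Top 3: warm ≈ 900, cool ≈ 600, cold ≈ 500.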